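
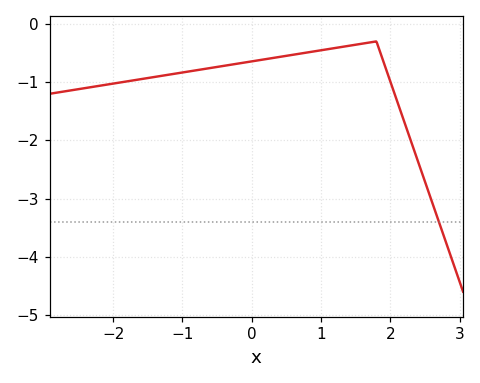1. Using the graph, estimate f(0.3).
-0.586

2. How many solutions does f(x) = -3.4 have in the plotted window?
1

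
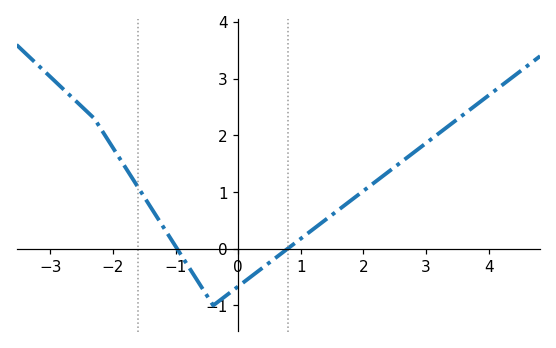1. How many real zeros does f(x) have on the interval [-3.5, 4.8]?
2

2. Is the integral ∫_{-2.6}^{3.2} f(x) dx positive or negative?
positive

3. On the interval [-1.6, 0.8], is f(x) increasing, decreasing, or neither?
neither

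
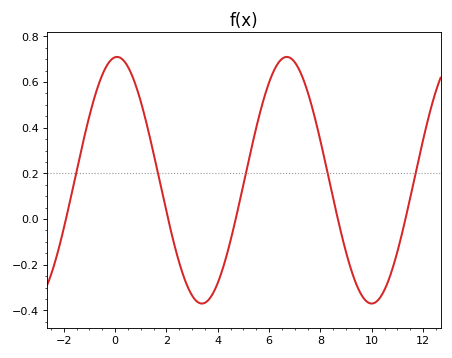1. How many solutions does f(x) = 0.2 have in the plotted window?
5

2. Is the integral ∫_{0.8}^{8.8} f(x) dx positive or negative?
positive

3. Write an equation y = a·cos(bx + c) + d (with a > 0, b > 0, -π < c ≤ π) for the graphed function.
y = 0.54cos(0.95x - 0.07) + 0.17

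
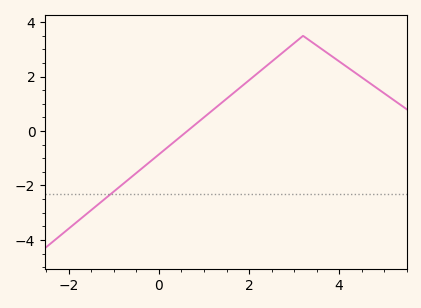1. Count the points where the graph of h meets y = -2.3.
1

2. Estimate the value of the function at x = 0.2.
-0.584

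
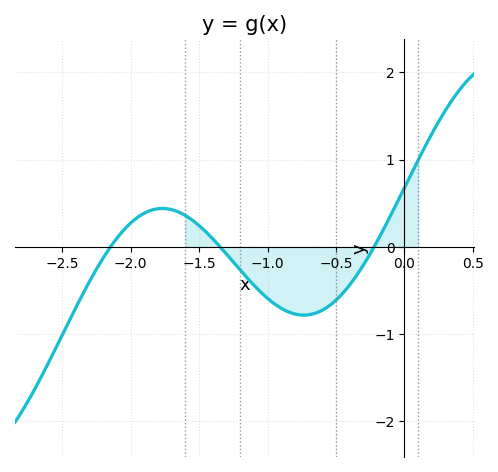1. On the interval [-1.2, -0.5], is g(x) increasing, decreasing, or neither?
neither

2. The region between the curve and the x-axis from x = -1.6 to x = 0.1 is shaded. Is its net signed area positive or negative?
negative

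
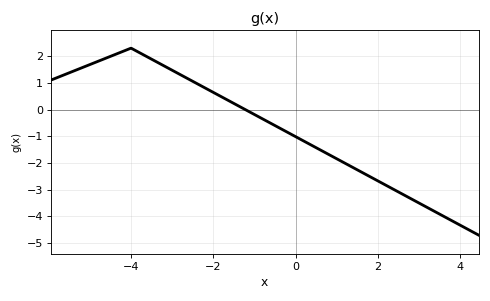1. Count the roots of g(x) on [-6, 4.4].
1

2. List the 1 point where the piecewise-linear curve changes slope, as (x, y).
(-4, 2.3)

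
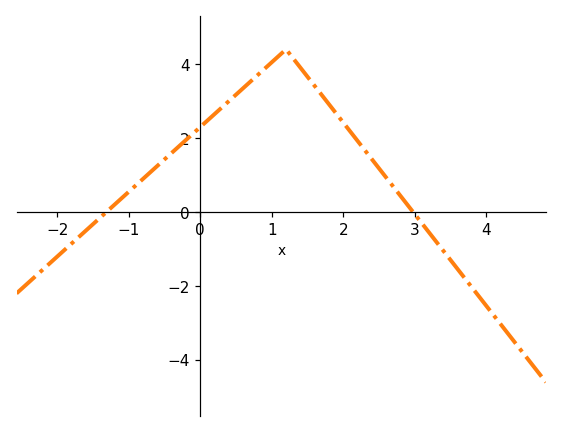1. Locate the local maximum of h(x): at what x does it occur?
1.2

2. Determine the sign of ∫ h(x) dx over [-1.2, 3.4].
positive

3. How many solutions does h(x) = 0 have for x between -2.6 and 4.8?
2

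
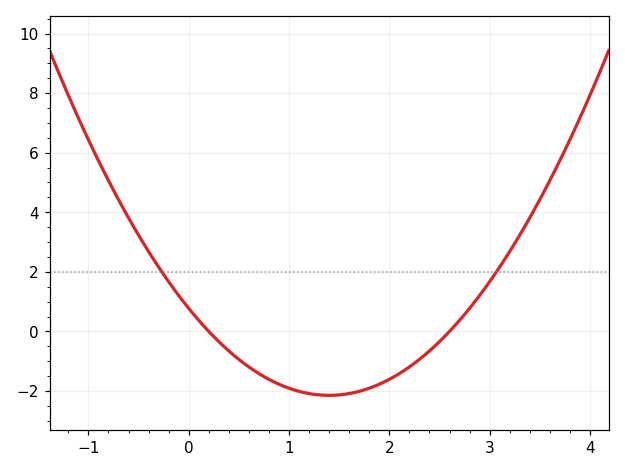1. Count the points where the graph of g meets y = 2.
2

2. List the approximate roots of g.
0.2, 2.6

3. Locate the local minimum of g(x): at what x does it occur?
1.4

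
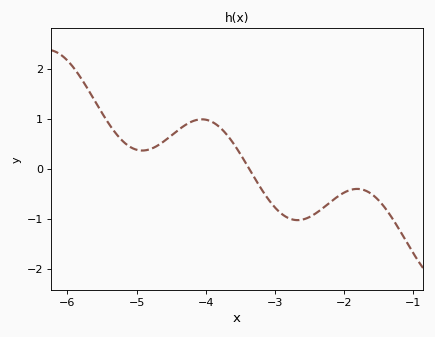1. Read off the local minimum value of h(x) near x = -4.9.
0.362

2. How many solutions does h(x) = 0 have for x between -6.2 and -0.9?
1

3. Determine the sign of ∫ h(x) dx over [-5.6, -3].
positive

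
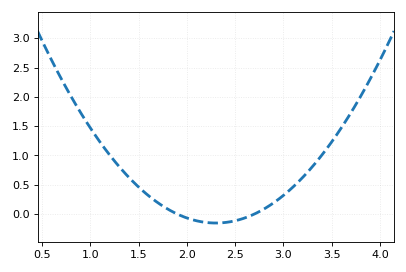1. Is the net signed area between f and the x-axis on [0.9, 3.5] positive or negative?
positive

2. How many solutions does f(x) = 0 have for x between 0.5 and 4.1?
2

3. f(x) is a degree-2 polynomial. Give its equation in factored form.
y = 0.96(x - 1.9)(x - 2.7)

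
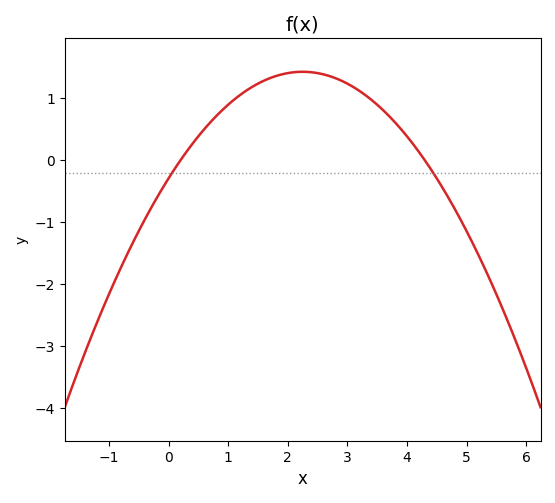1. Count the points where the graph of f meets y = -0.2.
2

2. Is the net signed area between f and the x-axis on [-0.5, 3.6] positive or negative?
positive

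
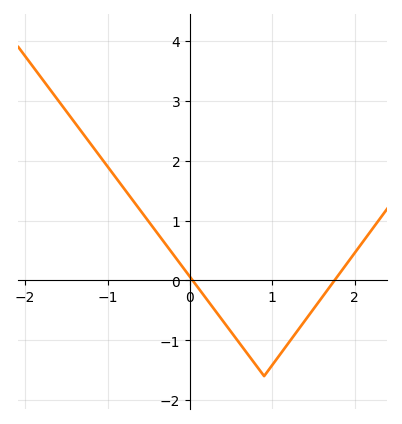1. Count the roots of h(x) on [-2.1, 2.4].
2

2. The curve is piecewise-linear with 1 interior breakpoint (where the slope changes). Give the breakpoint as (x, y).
(0.9, -1.6)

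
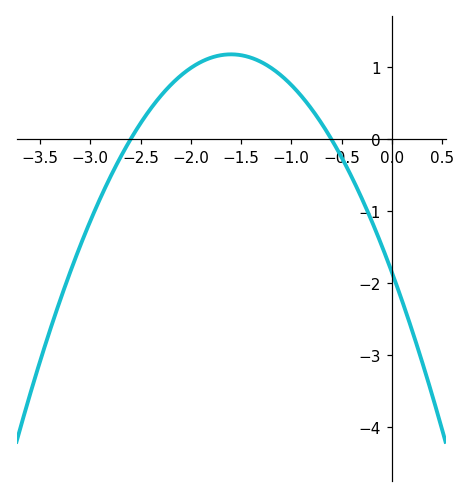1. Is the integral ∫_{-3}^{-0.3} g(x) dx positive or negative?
positive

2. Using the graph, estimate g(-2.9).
-0.8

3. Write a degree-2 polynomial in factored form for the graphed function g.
y = -1.18(x + 2.6)(x + 0.6)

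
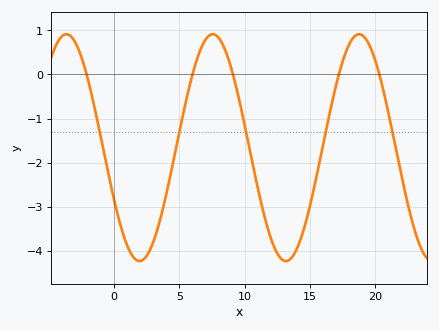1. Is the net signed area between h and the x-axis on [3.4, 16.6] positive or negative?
negative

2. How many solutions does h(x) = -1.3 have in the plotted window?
5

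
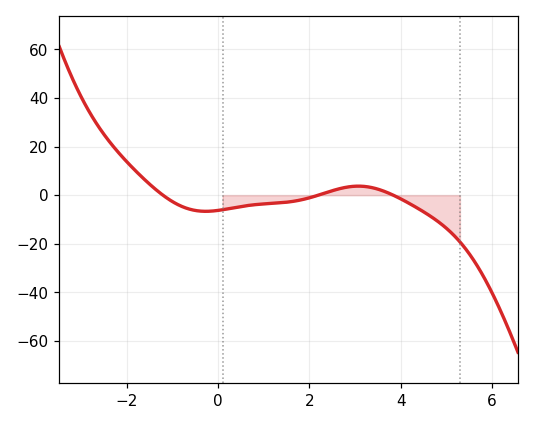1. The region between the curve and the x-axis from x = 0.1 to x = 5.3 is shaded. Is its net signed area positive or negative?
negative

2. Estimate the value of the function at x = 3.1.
3.72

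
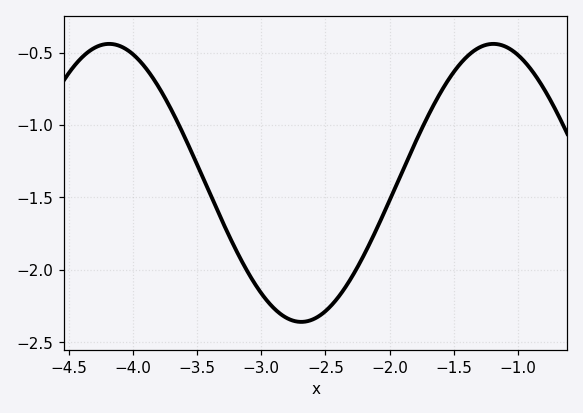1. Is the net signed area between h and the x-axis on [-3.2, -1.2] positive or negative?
negative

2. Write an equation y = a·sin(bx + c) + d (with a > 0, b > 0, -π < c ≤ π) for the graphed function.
y = 0.96sin(2.1x - 2.2) - 1.4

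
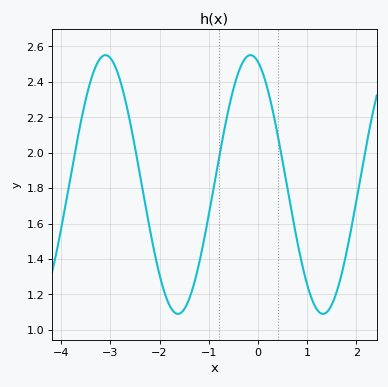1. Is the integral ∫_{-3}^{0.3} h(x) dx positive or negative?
positive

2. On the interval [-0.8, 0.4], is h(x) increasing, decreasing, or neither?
neither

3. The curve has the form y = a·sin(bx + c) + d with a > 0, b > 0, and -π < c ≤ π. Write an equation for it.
y = 0.73sin(2.1x + 1.9) + 1.82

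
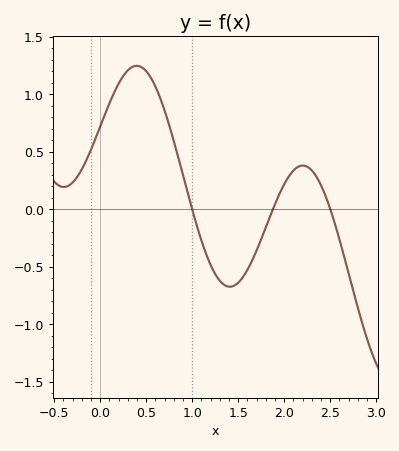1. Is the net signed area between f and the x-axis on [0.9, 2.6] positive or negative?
negative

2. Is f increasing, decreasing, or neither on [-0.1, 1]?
neither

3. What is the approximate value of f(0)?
0.7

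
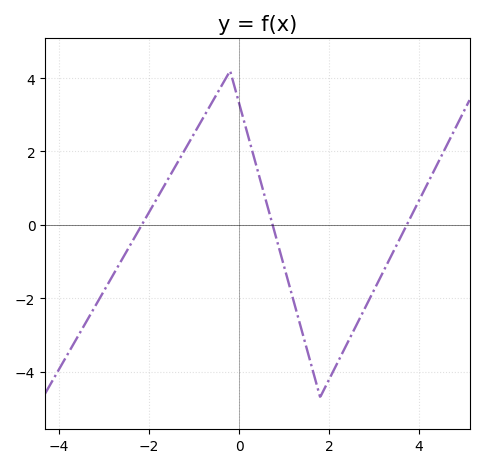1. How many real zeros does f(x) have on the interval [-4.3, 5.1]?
3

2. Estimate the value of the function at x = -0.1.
3.75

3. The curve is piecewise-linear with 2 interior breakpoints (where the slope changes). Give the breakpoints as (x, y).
(-0.2, 4.2); (1.8, -4.7)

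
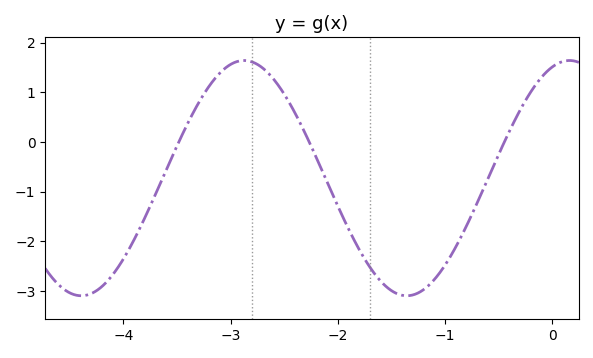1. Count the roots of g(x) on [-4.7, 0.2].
3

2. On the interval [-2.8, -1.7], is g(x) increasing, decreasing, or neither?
decreasing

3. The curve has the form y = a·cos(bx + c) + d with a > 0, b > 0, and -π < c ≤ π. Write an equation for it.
y = 2.37cos(2.1x - 0.33) - 0.73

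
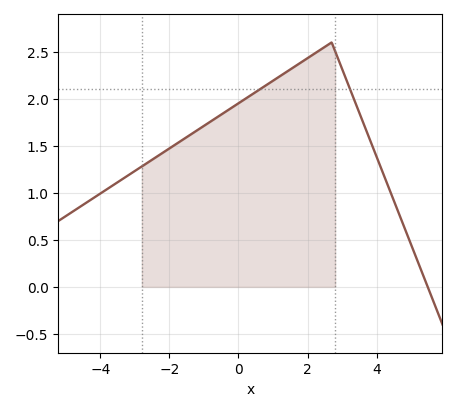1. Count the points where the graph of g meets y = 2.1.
2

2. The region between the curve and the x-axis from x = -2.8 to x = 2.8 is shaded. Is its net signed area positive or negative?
positive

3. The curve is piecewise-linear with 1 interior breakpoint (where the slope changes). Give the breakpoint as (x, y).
(2.7, 2.6)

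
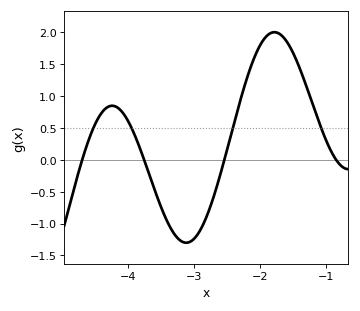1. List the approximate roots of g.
-4.69, -3.76, -2.54, -0.854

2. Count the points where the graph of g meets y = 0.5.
4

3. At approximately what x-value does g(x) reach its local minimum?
-3.12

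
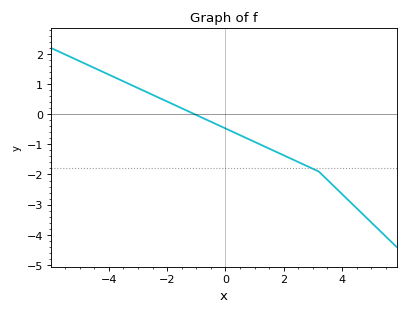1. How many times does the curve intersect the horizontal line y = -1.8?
1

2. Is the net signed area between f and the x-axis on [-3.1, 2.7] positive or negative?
negative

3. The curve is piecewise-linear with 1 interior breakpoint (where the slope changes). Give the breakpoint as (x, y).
(3.2, -1.9)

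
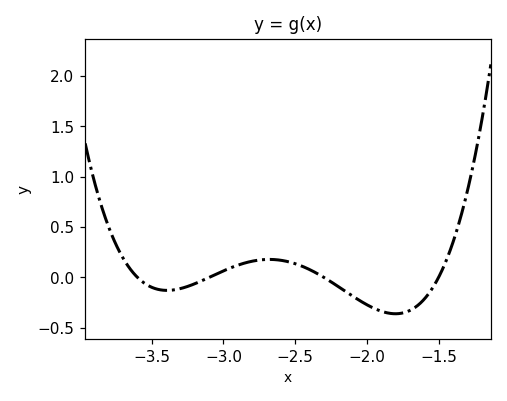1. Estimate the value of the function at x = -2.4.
0.078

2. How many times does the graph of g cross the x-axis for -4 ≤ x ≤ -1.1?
4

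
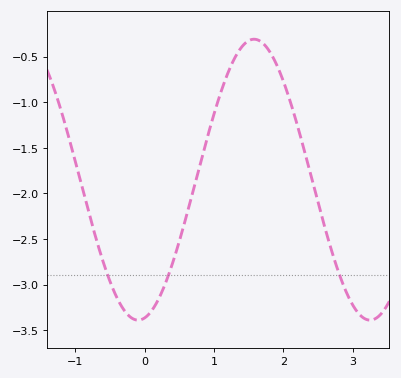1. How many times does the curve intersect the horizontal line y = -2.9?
3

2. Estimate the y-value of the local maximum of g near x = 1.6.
-0.31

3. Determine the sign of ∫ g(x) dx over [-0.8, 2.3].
negative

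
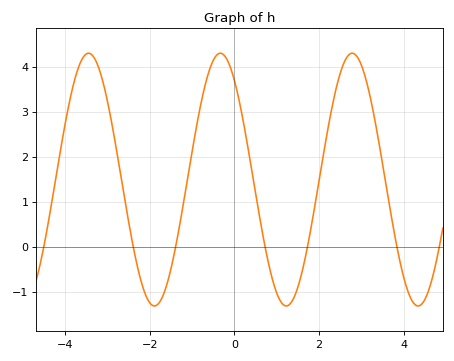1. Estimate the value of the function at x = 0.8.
-0.4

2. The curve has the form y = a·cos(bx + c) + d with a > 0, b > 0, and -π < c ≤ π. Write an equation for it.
y = 2.81cos(2x + 0.67) + 1.49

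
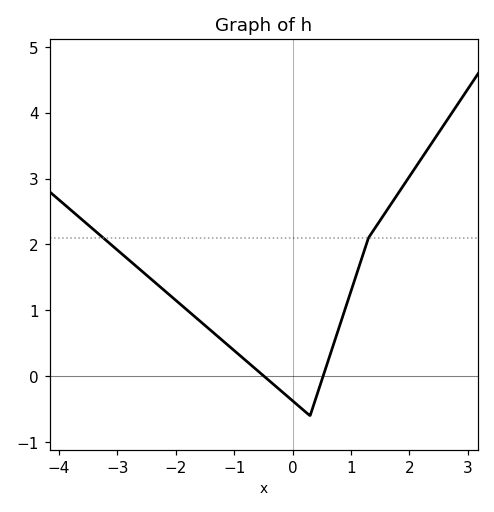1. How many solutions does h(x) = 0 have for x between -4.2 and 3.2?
2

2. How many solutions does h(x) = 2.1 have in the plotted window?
2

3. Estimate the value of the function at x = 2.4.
3.6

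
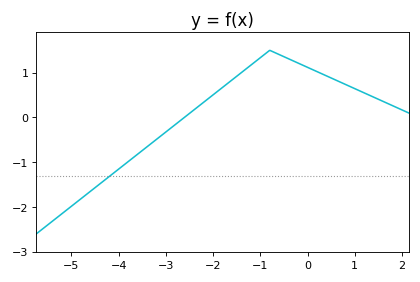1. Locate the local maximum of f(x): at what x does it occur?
-0.798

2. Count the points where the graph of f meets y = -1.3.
1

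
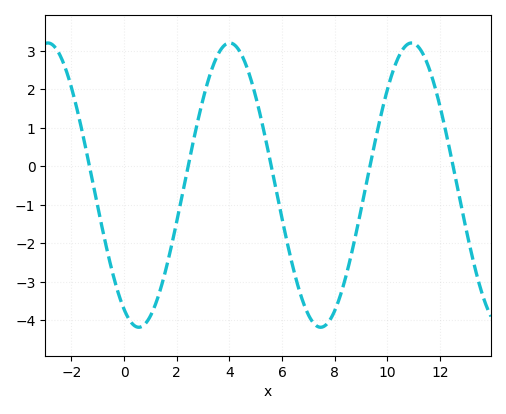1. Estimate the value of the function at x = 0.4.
-4.1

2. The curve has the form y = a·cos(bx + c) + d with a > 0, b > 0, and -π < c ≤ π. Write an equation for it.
y = 3.69cos(0.91x + 2.6) - 0.49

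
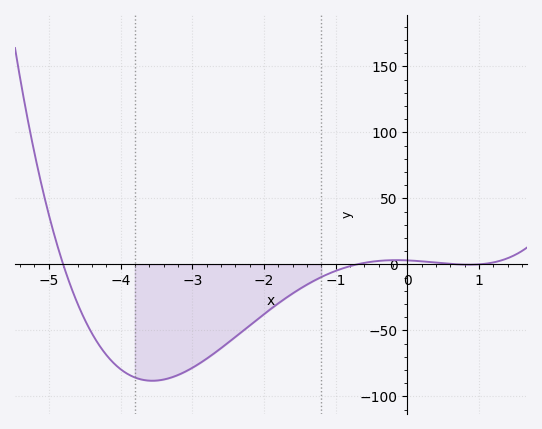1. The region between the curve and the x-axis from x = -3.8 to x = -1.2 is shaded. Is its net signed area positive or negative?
negative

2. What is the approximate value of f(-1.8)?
-30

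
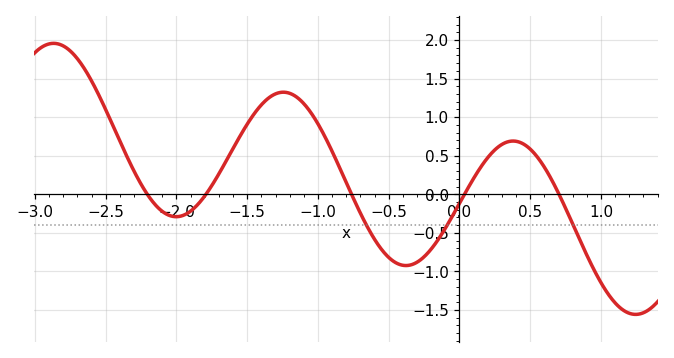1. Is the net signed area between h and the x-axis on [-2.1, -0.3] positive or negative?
positive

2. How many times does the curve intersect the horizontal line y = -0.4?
3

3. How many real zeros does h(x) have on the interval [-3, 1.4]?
5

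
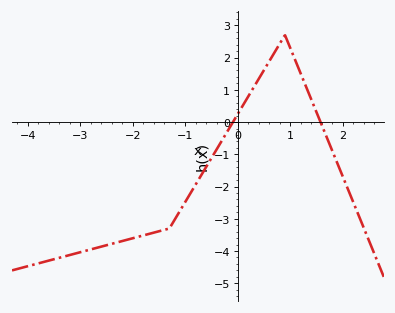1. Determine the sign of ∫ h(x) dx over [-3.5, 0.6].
negative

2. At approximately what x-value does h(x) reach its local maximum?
0.899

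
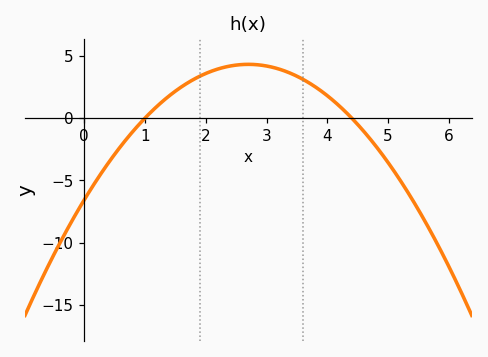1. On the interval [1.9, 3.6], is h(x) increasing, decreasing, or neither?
neither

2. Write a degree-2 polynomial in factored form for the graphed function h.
y = -1.49(x - 1)(x - 4.4)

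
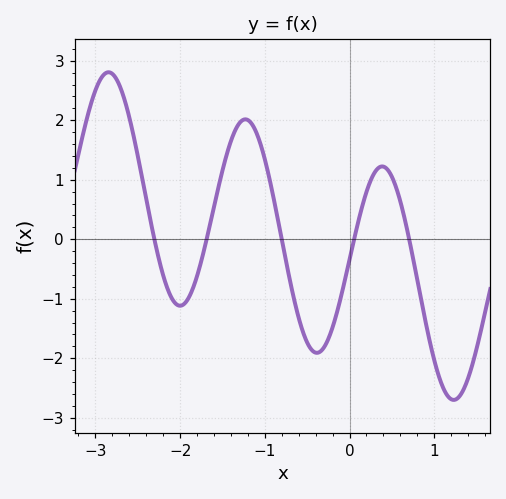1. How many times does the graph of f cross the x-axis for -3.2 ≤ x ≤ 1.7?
5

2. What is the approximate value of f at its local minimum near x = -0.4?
-1.91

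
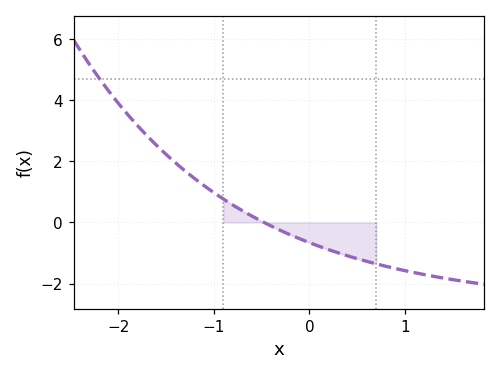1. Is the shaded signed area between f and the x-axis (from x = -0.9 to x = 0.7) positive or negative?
negative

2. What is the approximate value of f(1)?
-1.58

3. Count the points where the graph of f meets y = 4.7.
1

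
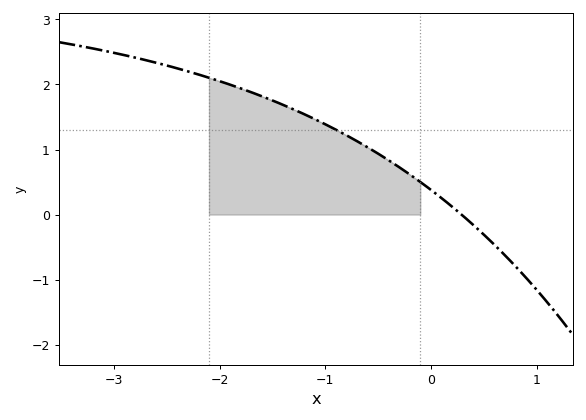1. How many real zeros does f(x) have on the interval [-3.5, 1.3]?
1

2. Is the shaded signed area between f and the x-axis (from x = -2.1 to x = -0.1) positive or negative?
positive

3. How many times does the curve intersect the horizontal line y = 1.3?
1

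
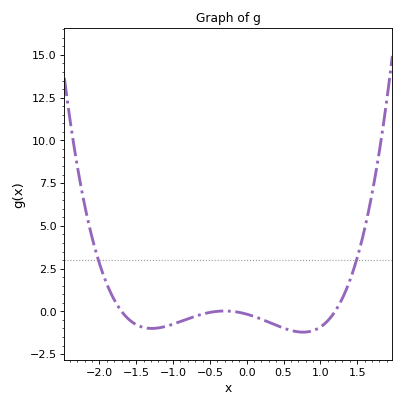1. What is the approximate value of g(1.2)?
0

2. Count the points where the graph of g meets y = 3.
2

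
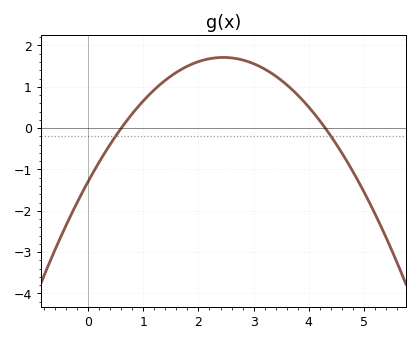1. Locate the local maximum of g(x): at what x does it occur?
2.45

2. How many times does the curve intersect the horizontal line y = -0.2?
2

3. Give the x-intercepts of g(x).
0.6, 4.3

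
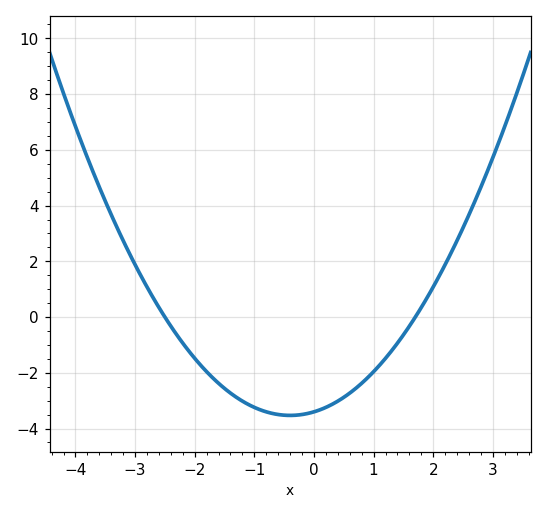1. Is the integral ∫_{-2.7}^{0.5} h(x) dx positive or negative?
negative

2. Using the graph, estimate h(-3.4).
3.67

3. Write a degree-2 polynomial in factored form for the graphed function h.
y = 0.8(x + 2.5)(x - 1.7)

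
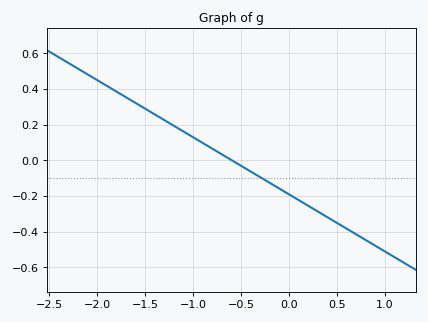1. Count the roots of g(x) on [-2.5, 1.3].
1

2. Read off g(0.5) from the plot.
-0.352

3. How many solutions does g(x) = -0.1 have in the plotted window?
1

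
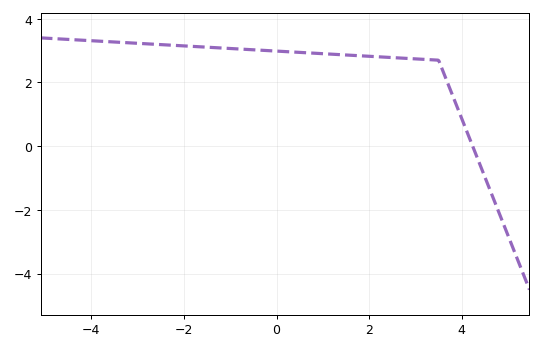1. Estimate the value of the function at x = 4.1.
0.4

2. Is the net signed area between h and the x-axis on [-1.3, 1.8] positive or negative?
positive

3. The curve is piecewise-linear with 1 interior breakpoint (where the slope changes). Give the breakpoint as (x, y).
(3.5, 2.7)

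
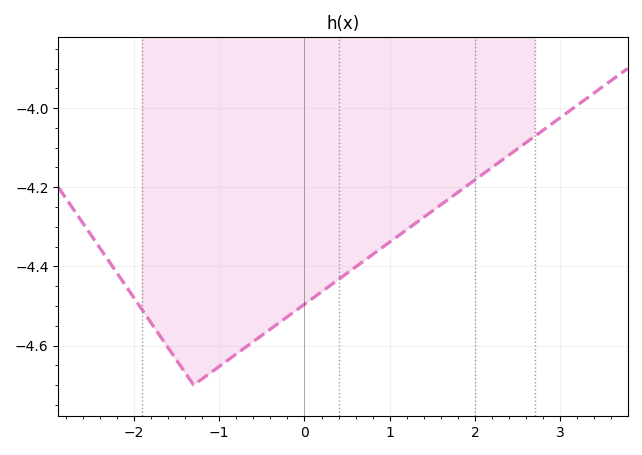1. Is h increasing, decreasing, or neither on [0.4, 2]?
increasing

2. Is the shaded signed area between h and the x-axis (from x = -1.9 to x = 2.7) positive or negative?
negative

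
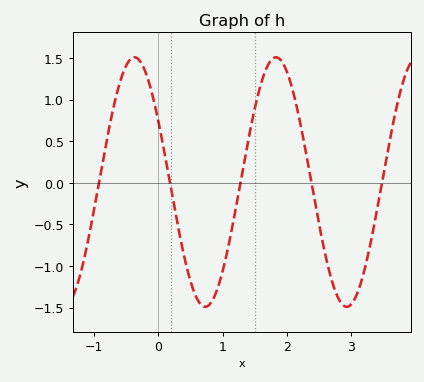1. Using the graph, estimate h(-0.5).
1.4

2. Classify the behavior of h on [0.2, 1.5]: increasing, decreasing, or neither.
neither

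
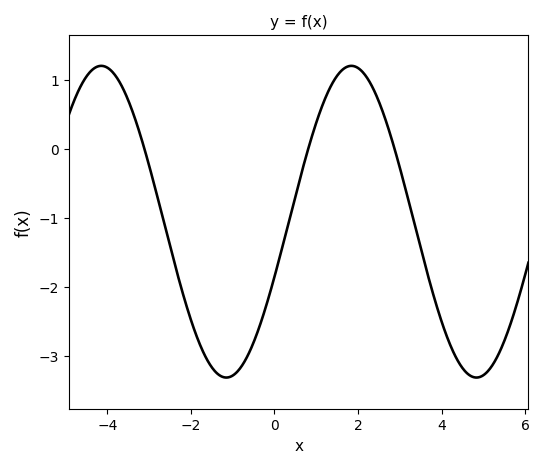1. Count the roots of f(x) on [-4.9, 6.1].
3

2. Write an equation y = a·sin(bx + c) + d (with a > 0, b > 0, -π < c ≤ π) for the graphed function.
y = 2.26sin(1.1x - 0.36) - 1.05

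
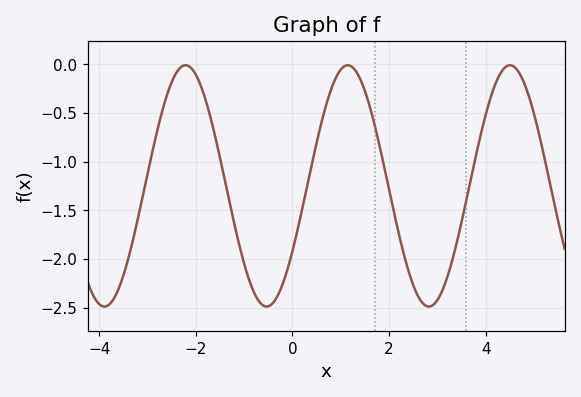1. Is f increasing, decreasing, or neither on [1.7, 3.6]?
neither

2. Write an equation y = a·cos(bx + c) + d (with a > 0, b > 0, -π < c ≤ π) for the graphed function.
y = 1.24cos(1.9x - 2.1) - 1.25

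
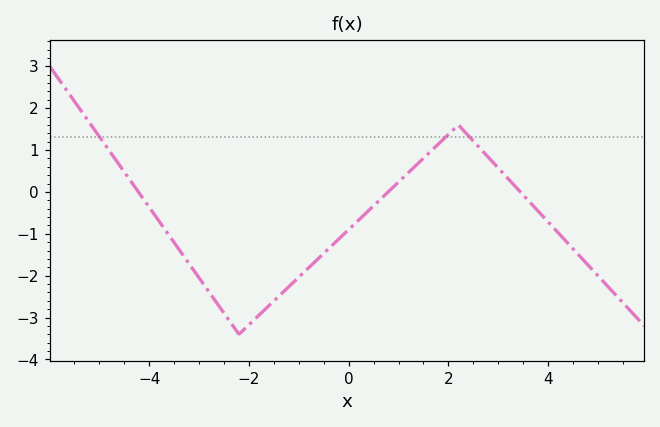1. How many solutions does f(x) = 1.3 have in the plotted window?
3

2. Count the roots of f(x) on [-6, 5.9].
3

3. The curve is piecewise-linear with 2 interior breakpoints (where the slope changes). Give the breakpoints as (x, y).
(-2.2, -3.4); (2.2, 1.6)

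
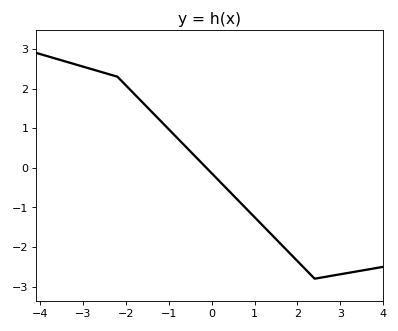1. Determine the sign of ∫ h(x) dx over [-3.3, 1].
positive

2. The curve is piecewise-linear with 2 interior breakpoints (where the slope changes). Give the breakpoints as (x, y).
(-2.2, 2.3); (2.4, -2.8)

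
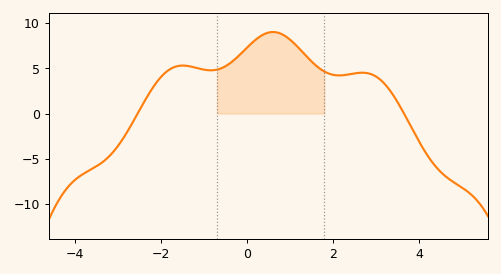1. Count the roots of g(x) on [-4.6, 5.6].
2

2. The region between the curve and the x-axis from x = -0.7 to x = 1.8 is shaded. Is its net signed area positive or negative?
positive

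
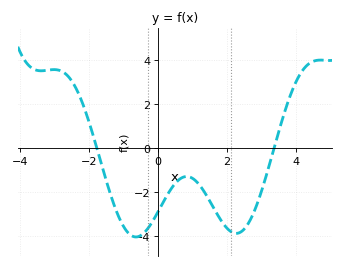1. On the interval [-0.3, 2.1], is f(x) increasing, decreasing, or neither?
neither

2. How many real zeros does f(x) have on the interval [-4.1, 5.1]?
2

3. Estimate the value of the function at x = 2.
-3.63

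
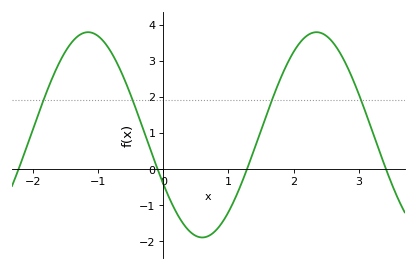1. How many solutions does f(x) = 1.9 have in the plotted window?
4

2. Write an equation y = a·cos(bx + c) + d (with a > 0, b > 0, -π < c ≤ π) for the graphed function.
y = 2.84cos(1.79x + 2.07) + 0.95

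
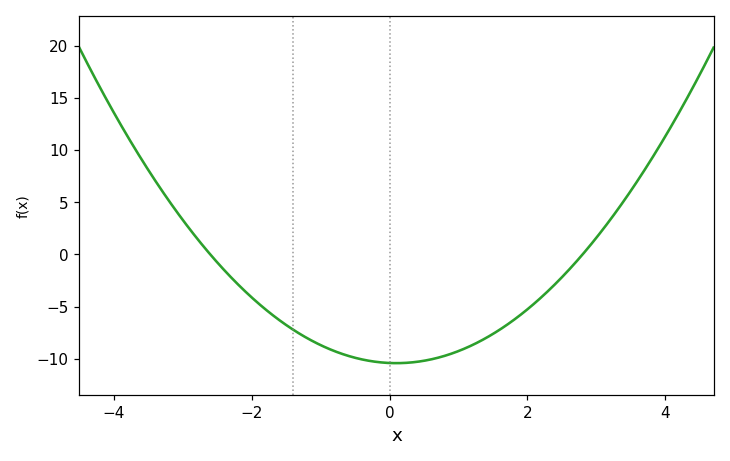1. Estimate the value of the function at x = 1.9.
-6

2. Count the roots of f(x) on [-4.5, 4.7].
2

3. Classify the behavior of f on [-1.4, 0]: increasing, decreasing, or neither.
decreasing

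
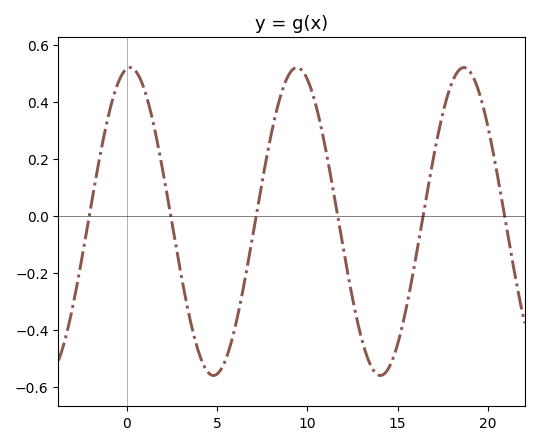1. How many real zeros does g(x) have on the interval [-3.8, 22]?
6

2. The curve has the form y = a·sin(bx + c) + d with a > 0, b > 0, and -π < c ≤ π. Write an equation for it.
y = 0.54sin(0.68x + 1.4) - 0.02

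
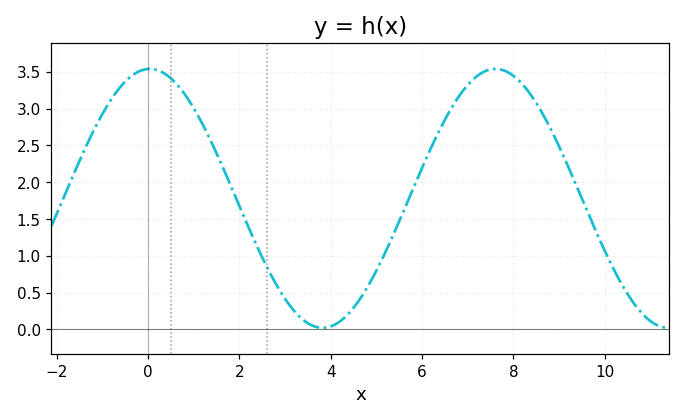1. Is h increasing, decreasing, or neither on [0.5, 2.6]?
decreasing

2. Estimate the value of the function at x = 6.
2.2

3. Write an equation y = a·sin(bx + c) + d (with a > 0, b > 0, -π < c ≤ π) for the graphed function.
y = 1.76sin(0.83x + 1.5) + 1.78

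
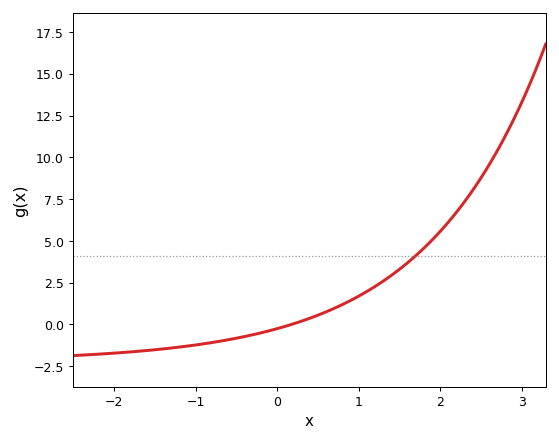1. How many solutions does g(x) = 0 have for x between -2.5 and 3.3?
1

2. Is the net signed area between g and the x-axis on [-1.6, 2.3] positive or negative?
positive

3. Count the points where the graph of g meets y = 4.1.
1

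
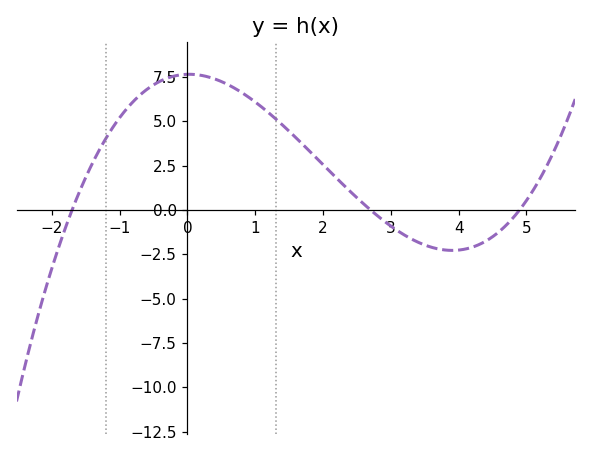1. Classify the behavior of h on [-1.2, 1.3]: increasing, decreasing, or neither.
neither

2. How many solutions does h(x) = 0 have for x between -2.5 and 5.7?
3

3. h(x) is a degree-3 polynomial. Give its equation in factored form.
y = 0.34(x + 1.7)(x - 2.7)(x - 4.9)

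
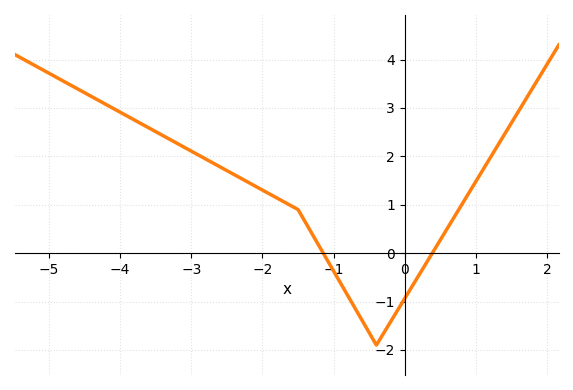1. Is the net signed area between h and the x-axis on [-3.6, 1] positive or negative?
positive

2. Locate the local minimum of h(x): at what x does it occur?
-0.4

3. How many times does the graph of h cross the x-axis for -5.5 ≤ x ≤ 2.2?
2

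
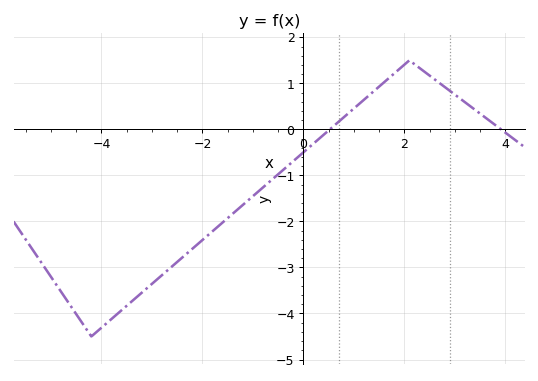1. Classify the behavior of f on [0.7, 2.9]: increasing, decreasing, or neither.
neither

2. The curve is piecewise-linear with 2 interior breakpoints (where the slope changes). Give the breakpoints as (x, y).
(-4.2, -4.5); (2.1, 1.5)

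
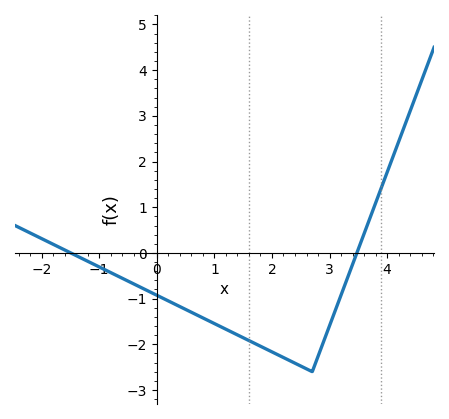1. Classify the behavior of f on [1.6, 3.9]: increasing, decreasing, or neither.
neither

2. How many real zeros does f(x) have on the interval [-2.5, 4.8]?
2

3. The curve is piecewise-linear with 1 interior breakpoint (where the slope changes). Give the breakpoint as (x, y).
(2.7, -2.6)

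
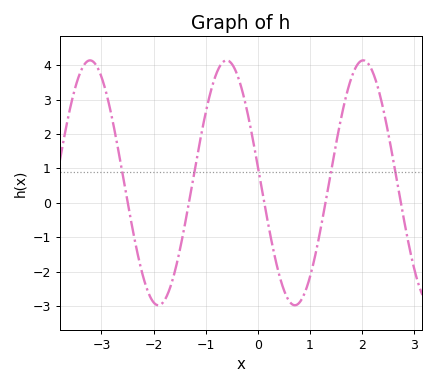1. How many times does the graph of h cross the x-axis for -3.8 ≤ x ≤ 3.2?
5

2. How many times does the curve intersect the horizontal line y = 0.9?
5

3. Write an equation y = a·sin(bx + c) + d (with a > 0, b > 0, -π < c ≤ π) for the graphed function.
y = 3.56sin(2.4x + 3) + 0.58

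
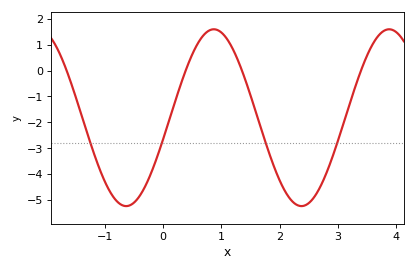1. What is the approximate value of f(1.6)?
-1.7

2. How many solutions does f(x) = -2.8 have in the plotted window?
4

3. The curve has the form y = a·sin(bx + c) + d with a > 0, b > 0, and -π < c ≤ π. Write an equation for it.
y = 3.42sin(2.1x - 0.25) - 1.82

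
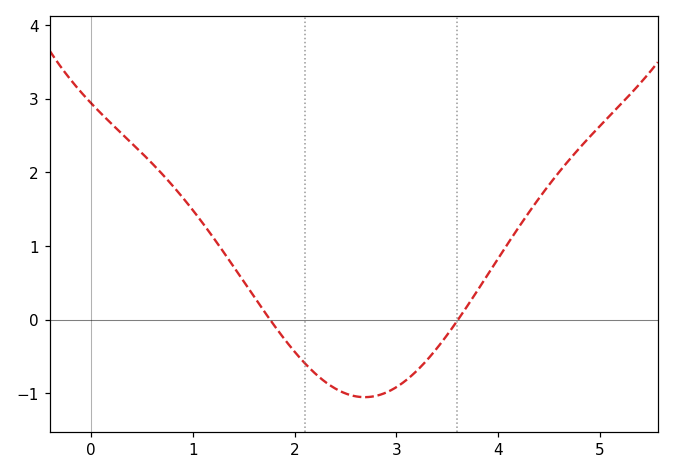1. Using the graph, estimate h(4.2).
1.2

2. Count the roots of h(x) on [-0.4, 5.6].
2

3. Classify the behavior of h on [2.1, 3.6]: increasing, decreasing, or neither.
neither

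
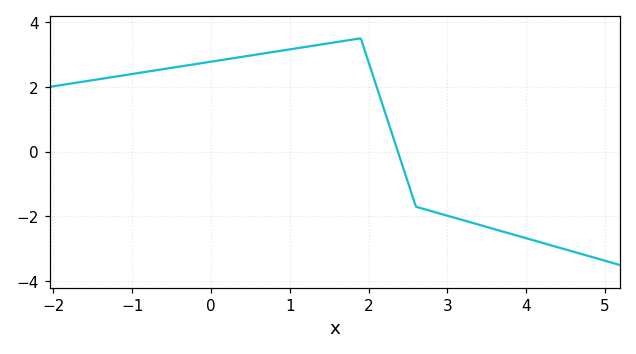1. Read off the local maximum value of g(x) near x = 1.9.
3.5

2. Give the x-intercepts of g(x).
2.37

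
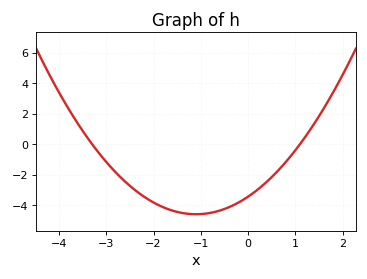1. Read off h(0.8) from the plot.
-1.17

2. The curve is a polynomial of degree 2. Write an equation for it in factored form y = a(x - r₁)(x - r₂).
y = 0.95(x + 3.3)(x - 1.1)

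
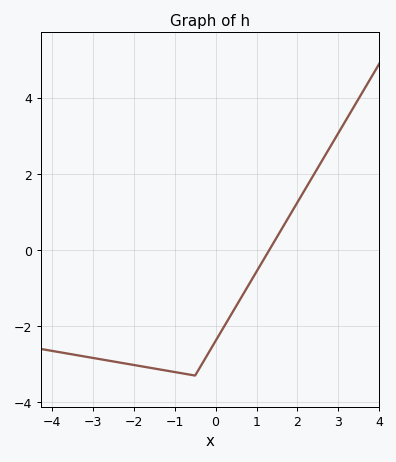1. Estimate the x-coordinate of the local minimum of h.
-0.5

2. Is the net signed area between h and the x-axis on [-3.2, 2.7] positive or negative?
negative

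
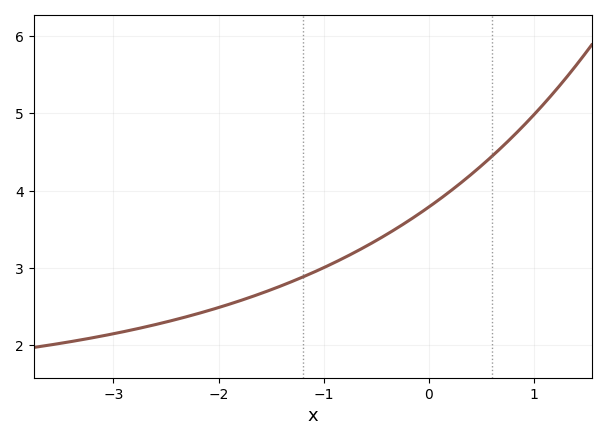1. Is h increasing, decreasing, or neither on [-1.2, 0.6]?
increasing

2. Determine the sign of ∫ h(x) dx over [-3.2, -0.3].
positive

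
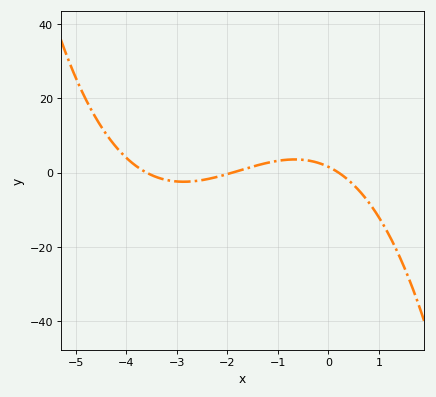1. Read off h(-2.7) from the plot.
-2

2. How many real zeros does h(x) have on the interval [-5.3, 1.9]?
3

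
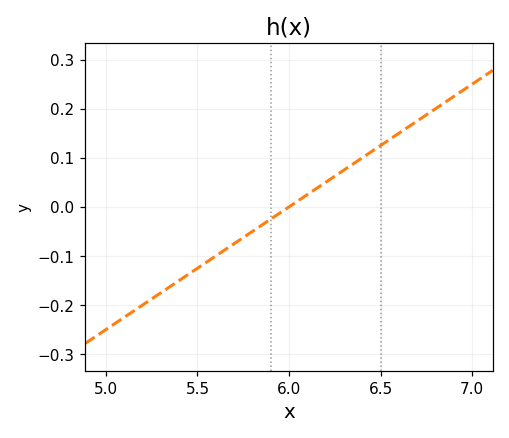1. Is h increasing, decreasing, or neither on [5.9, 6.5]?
increasing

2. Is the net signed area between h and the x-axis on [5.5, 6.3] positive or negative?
negative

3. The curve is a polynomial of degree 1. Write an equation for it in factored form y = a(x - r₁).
y = 0.25(x - 6)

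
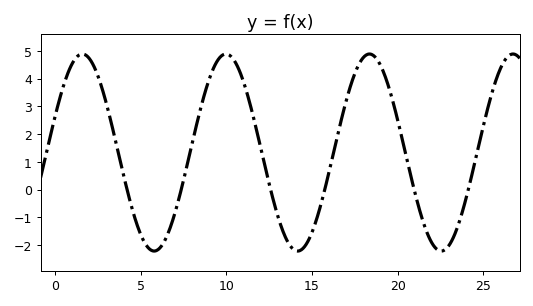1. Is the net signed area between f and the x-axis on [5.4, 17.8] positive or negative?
positive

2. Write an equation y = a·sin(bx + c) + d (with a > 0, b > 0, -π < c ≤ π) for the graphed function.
y = 3.55sin(0.75x + 0.37) + 1.34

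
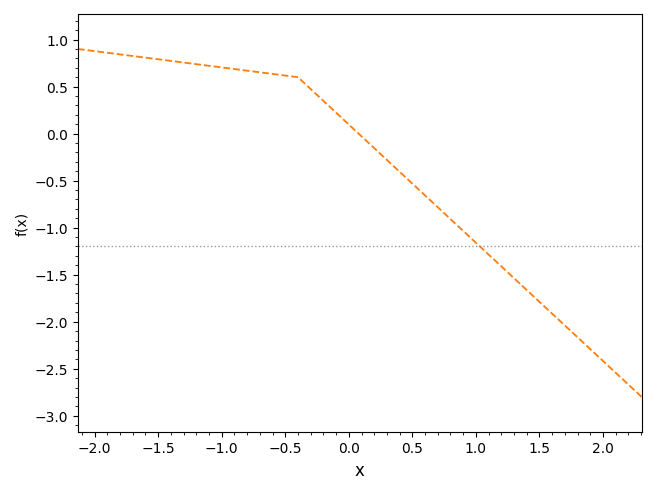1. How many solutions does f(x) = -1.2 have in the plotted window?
1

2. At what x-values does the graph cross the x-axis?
0.1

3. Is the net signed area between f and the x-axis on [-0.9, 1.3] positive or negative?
negative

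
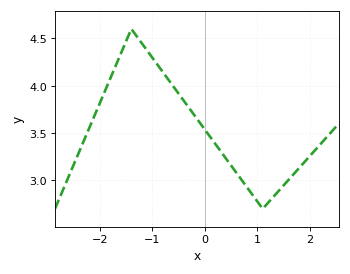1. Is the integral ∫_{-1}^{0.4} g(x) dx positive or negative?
positive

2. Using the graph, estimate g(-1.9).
3.95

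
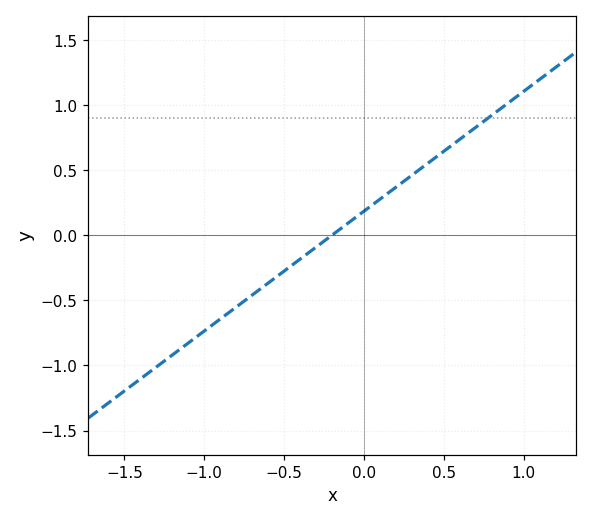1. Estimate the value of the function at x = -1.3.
-1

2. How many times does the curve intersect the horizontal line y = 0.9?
1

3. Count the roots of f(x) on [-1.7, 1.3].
1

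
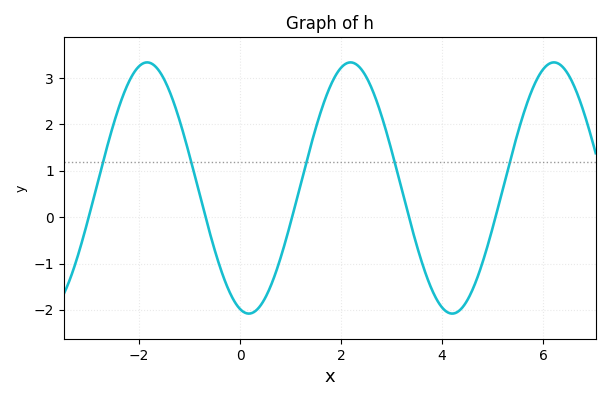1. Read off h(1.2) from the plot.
0.71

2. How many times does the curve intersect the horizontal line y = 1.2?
5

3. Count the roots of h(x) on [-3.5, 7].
5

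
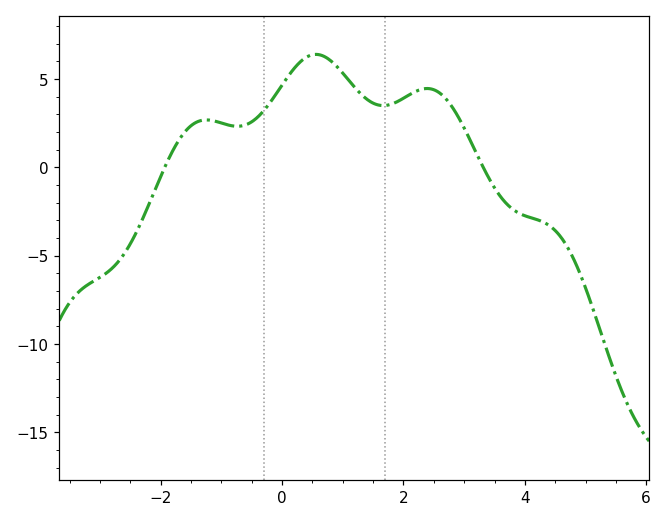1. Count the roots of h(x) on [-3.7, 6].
2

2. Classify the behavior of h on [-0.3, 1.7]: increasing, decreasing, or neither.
neither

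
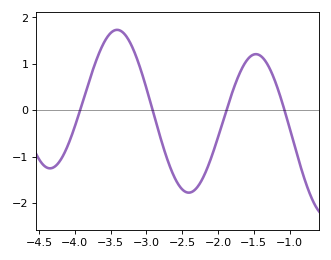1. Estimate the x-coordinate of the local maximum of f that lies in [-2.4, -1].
-1.5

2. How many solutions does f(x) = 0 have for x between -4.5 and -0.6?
4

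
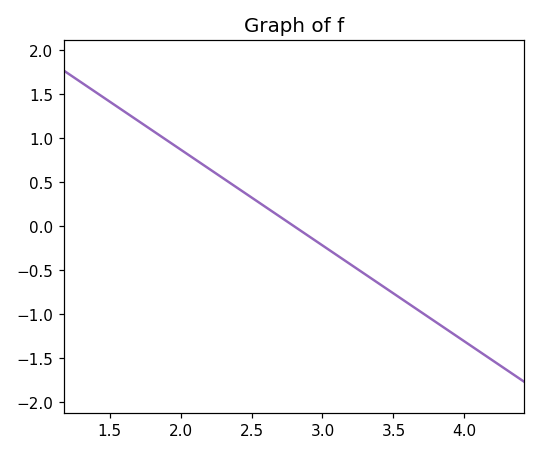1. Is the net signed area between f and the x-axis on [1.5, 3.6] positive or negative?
positive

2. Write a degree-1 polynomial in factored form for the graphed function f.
y = -1.09(x - 2.8)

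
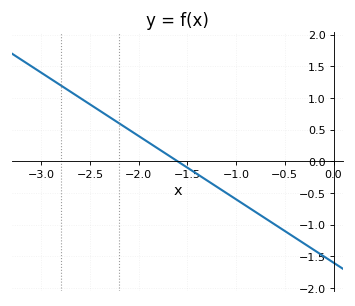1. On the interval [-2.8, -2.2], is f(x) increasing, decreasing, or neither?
decreasing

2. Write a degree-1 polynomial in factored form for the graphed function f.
y = -1(x + 1.6)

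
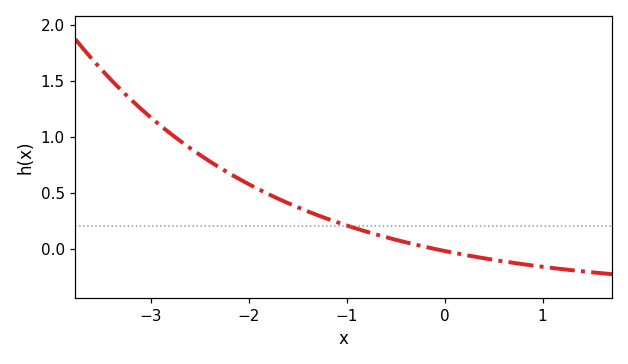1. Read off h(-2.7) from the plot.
0.962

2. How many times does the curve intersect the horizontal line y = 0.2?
1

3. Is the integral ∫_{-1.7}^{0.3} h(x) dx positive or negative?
positive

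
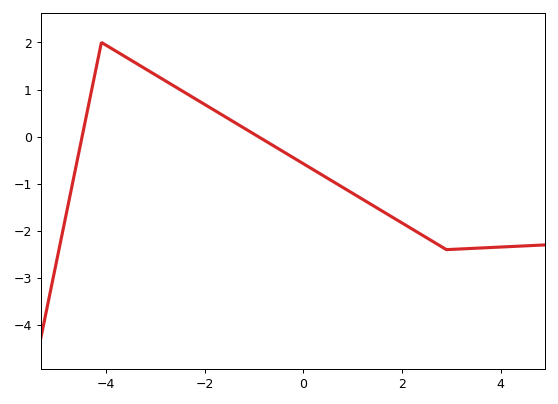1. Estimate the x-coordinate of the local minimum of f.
3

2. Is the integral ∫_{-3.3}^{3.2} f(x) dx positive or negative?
negative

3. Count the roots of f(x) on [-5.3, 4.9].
2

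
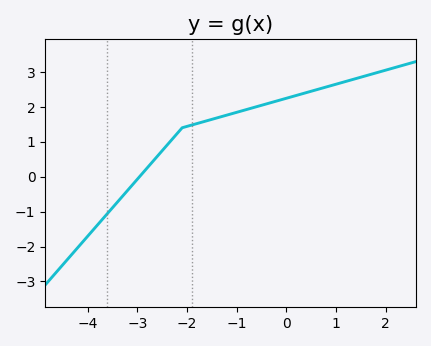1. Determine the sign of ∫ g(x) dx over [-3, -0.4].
positive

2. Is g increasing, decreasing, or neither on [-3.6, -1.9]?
increasing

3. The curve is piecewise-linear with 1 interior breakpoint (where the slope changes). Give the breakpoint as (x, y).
(-2.1, 1.4)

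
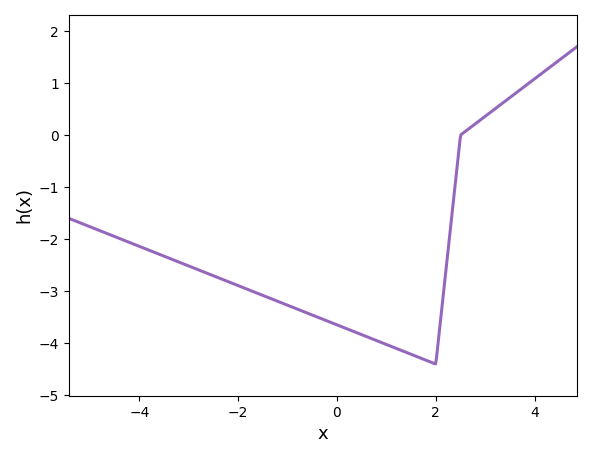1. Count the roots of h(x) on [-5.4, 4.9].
1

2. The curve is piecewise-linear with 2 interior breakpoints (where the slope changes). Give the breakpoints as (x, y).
(2, -4.4); (2.5, 0)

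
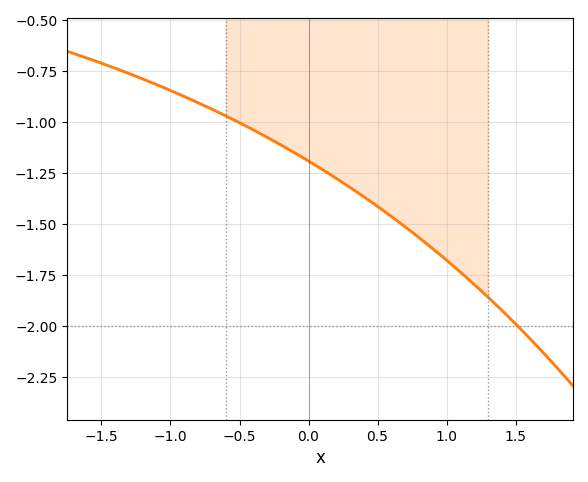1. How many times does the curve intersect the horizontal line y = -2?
1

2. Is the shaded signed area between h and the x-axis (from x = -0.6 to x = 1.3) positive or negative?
negative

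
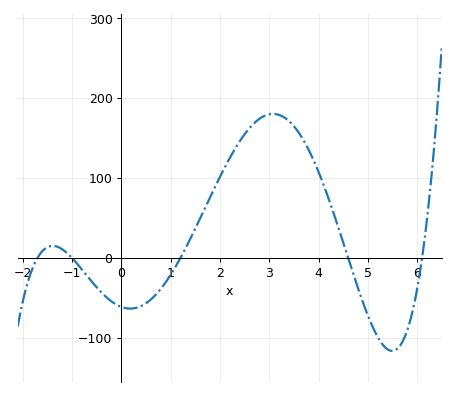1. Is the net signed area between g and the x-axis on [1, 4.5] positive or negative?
positive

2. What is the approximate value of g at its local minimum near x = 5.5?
-120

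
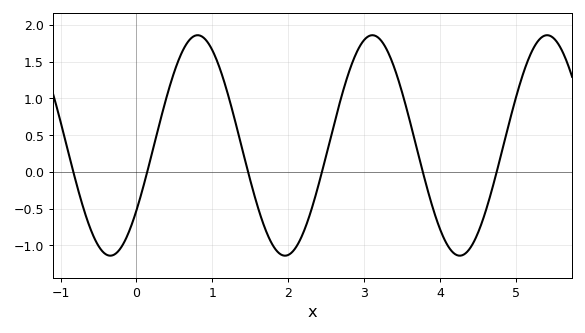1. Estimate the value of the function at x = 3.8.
-0.1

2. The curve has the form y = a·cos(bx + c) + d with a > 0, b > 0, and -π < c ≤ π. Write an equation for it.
y = 1.5cos(2.7x - 2.2) + 0.36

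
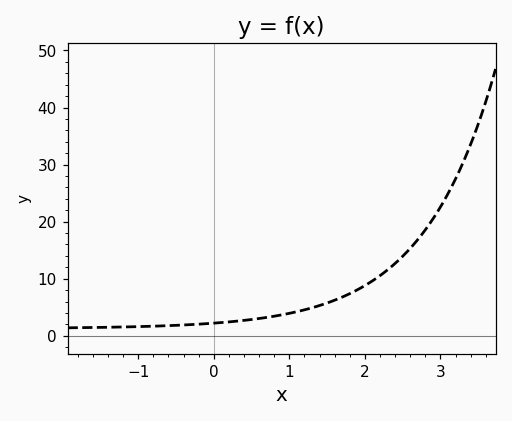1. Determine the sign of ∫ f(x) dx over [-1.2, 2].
positive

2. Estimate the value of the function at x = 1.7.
6.78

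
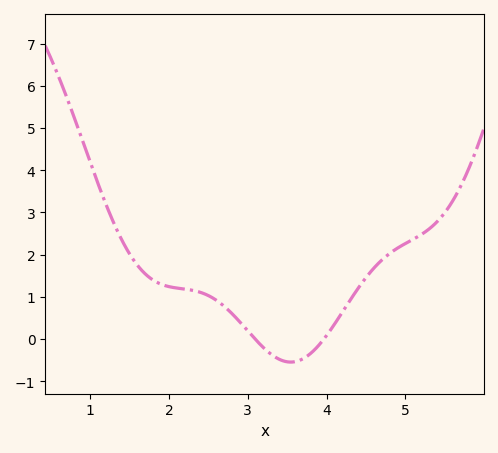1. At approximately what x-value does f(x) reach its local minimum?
3.5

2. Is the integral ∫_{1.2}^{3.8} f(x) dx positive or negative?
positive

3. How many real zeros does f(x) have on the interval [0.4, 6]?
2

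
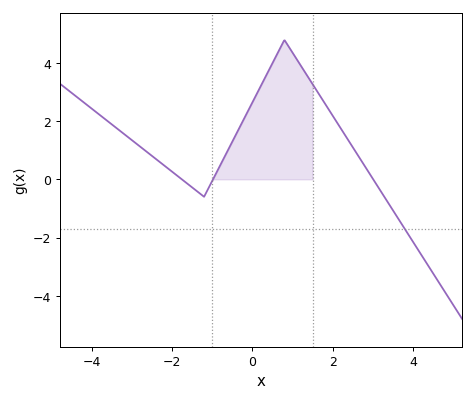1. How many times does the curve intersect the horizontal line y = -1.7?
1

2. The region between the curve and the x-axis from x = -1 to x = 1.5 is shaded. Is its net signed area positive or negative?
positive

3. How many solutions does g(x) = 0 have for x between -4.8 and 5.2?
3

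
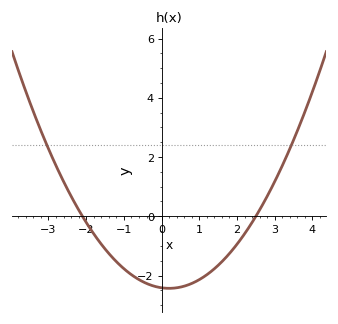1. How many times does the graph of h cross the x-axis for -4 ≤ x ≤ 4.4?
2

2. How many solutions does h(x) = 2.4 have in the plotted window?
2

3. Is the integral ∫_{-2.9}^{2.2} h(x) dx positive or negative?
negative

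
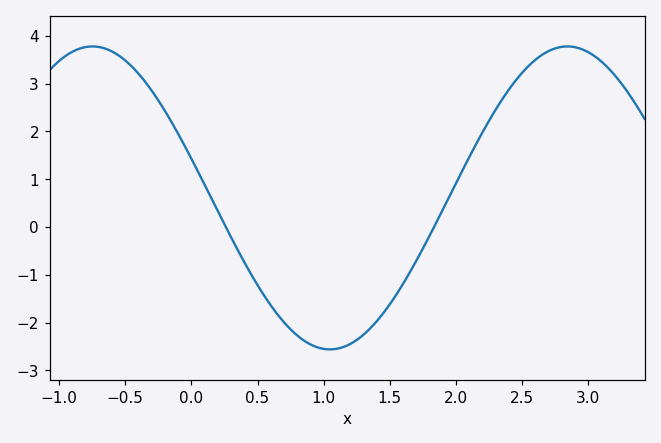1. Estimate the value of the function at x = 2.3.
2.5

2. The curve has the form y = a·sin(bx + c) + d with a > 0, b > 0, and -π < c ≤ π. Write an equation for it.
y = 3.17sin(1.8x + 2.9) + 0.61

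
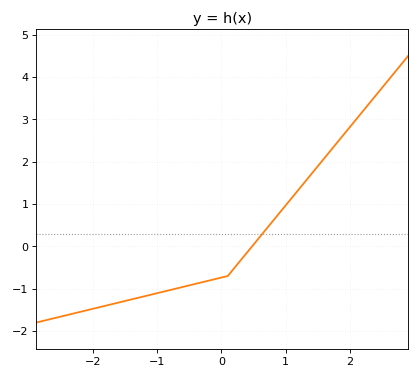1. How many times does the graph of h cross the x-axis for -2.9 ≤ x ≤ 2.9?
1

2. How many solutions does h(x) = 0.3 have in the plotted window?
1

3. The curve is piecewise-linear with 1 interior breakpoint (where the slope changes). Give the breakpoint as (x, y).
(0.1, -0.7)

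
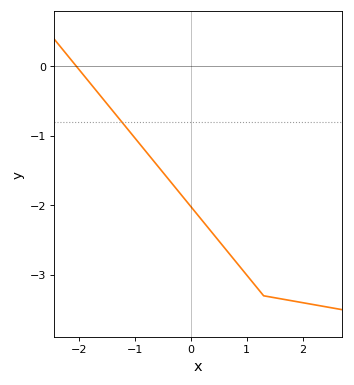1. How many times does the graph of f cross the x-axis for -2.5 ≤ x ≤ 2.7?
1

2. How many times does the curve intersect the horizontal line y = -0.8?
1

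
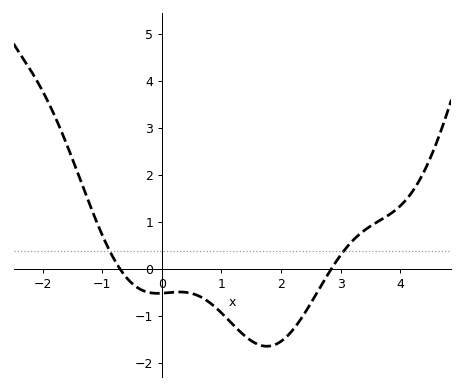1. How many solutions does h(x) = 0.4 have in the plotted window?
2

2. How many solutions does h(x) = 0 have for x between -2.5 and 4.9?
2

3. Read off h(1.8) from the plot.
-1.6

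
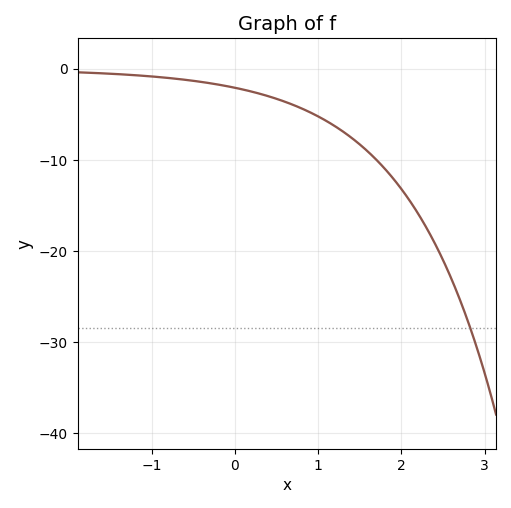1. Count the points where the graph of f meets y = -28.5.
1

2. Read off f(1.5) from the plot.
-8.32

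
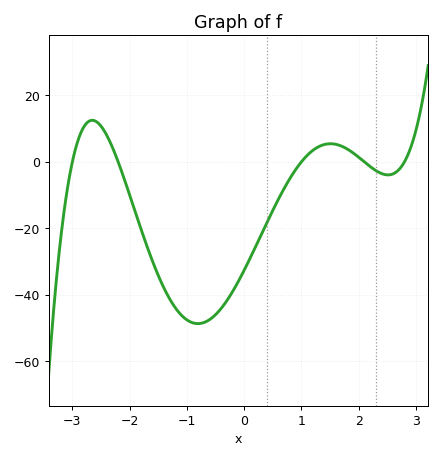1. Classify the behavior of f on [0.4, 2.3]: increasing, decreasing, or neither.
neither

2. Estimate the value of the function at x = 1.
0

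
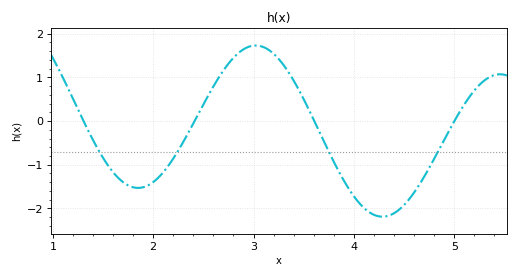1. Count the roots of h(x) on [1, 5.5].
4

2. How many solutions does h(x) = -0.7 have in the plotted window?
4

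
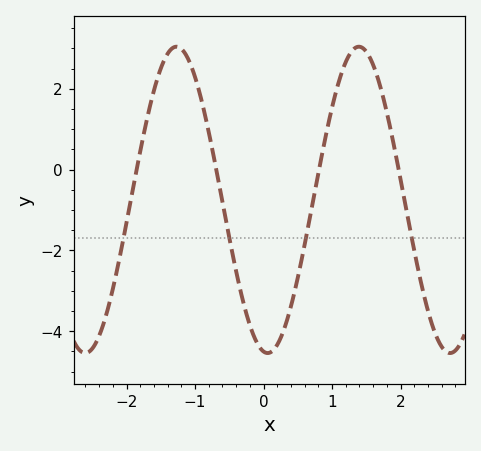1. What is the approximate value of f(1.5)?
2.91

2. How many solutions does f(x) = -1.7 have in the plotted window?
4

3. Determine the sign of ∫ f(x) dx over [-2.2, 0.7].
negative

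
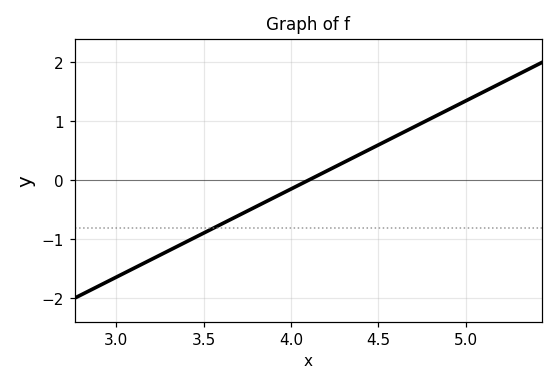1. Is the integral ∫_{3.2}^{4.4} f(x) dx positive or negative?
negative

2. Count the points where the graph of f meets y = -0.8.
1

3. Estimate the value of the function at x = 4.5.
0.6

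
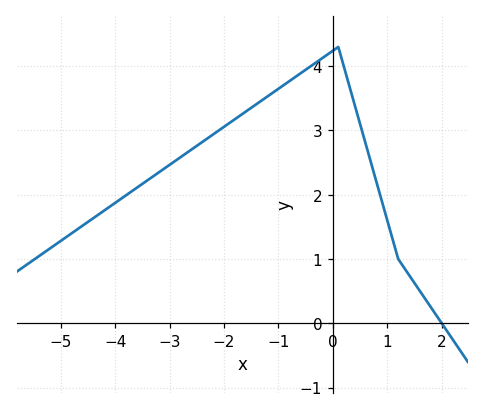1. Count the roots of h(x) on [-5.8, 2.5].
1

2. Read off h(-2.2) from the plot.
2.9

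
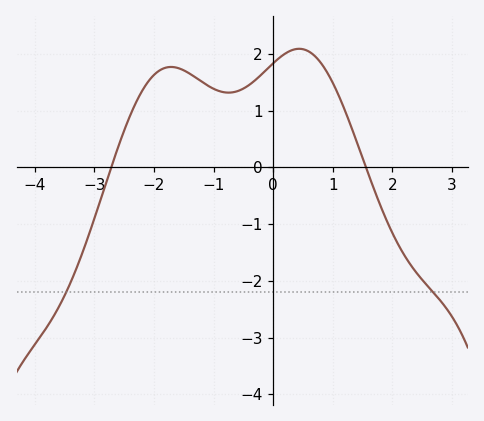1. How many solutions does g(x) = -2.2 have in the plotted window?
2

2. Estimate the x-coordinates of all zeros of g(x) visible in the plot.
-2.72, 1.56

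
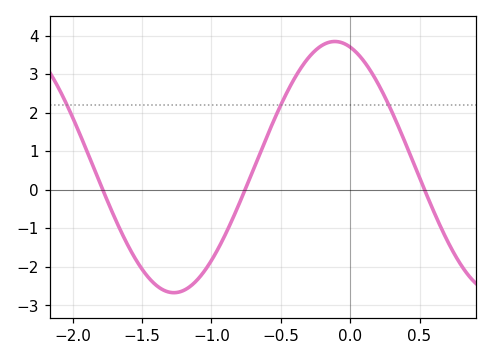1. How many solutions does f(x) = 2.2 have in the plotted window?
3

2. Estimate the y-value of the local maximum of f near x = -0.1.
3.8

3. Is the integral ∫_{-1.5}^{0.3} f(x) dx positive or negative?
positive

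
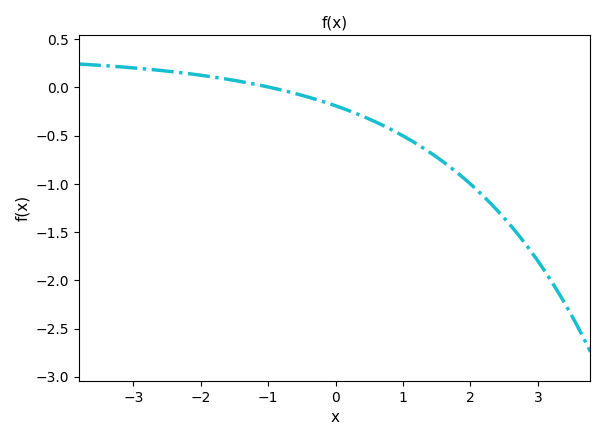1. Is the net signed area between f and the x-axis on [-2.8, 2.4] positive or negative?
negative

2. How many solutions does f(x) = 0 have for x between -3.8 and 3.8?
1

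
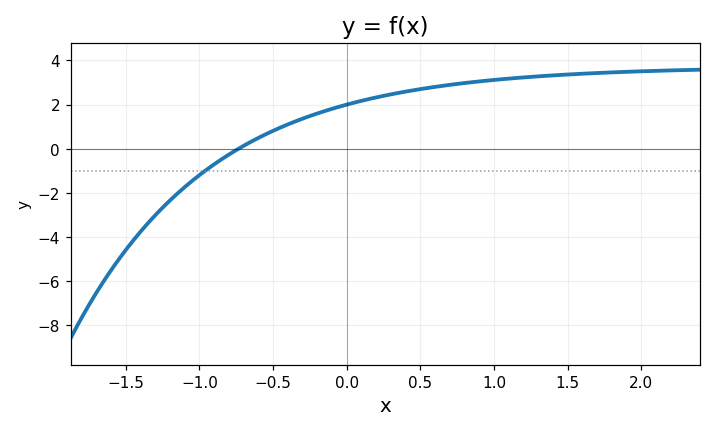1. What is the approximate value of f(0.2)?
2.33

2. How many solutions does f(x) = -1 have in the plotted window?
1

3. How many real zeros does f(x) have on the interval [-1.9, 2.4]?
1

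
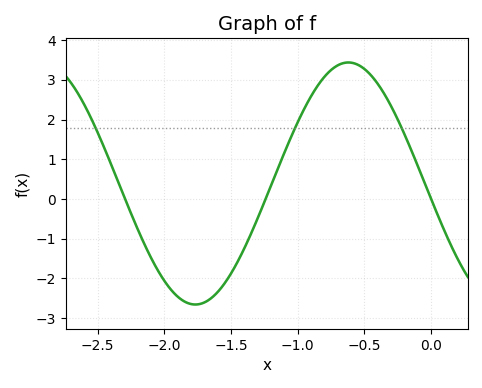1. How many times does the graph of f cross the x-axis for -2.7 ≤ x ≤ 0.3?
3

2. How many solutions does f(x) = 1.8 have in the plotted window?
3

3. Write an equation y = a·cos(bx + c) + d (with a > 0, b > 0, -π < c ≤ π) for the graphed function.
y = 3.05cos(2.74x + 1.7) + 0.39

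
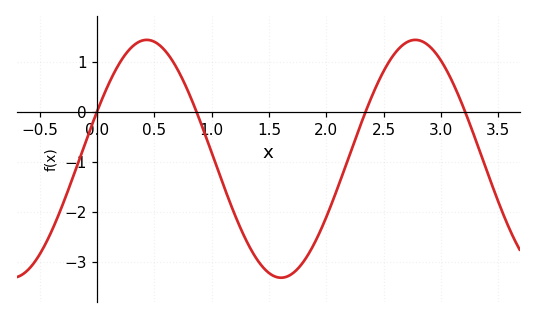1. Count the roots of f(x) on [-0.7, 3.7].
4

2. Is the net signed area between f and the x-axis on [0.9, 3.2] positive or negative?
negative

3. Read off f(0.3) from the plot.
1.29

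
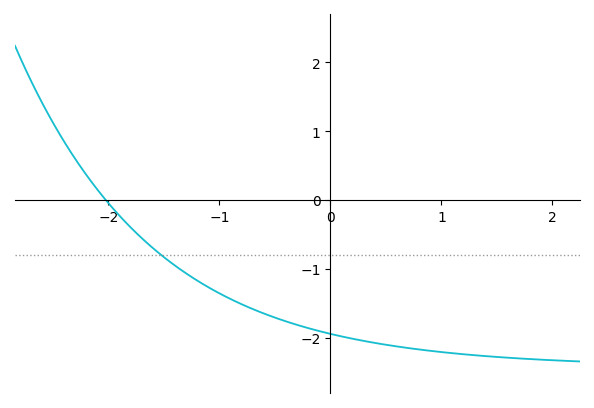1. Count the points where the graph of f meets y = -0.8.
1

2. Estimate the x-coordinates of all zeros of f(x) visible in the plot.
-2.02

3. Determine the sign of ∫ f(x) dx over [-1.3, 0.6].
negative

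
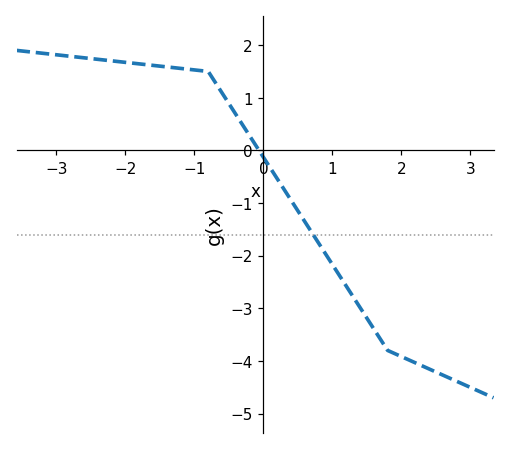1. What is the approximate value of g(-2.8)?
1.8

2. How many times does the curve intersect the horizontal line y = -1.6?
1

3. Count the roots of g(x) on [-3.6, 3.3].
1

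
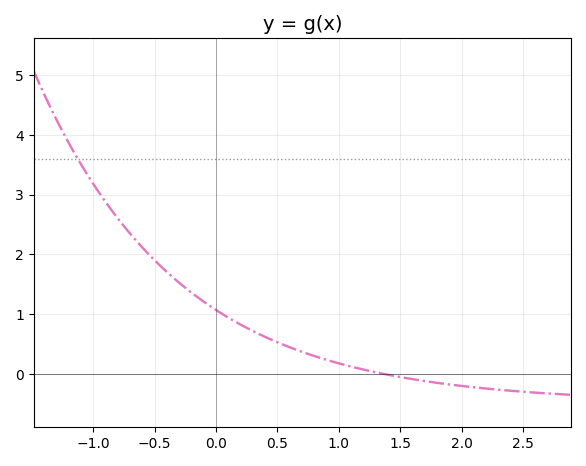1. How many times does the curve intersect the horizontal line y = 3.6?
1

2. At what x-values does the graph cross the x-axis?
1.36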